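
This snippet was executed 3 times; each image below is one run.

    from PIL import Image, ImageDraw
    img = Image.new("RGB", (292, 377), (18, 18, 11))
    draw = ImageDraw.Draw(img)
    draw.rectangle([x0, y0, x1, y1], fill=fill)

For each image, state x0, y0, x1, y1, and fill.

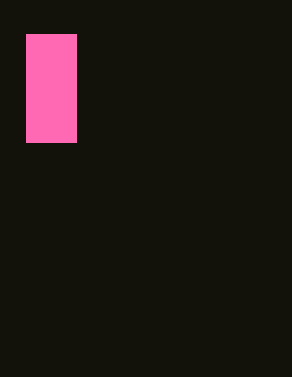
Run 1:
x0 = 26
y0 = 34
x1 = 76
y1 = 142
fill = 'hotpink'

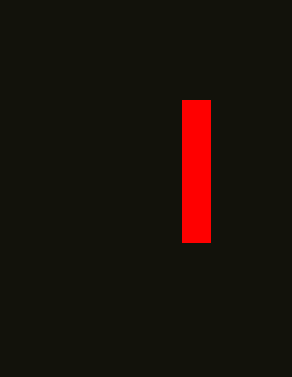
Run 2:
x0 = 182; y0 = 100; x1 = 210; y1 = 242; fill = 'red'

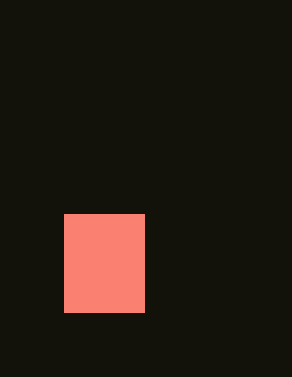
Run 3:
x0 = 64; y0 = 214; x1 = 144; y1 = 312; fill = 'salmon'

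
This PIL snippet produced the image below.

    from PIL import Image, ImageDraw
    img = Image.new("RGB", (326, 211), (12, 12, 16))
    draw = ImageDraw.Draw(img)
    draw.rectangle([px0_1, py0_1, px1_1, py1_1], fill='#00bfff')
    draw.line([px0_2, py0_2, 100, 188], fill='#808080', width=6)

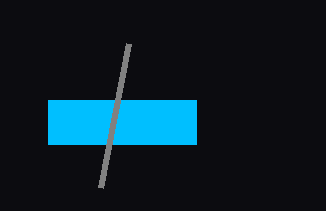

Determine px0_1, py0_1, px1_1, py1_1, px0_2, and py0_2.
px0_1 = 48; py0_1 = 100; px1_1 = 196; py1_1 = 144; px0_2 = 128; py0_2 = 44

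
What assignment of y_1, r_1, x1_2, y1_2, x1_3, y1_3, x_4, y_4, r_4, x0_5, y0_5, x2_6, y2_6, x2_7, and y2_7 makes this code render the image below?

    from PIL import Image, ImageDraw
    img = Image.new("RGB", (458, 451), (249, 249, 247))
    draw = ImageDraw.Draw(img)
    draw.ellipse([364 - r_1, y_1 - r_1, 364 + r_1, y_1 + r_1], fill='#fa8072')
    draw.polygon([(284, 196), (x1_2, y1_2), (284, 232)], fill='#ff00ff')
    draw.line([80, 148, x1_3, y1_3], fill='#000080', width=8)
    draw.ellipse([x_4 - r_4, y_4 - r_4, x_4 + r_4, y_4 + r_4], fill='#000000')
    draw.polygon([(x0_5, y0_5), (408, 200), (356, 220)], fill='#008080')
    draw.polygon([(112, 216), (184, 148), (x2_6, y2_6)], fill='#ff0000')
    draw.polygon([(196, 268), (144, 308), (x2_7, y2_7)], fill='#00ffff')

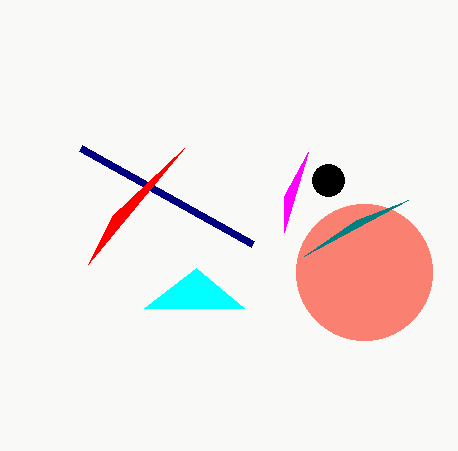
y_1 = 272; r_1 = 68; x1_2 = 308; y1_2 = 152; x1_3 = 252; y1_3 = 244; x_4 = 328; y_4 = 180; r_4 = 16; x0_5 = 304; y0_5 = 256; x2_6 = 88; y2_6 = 264; x2_7 = 244; y2_7 = 308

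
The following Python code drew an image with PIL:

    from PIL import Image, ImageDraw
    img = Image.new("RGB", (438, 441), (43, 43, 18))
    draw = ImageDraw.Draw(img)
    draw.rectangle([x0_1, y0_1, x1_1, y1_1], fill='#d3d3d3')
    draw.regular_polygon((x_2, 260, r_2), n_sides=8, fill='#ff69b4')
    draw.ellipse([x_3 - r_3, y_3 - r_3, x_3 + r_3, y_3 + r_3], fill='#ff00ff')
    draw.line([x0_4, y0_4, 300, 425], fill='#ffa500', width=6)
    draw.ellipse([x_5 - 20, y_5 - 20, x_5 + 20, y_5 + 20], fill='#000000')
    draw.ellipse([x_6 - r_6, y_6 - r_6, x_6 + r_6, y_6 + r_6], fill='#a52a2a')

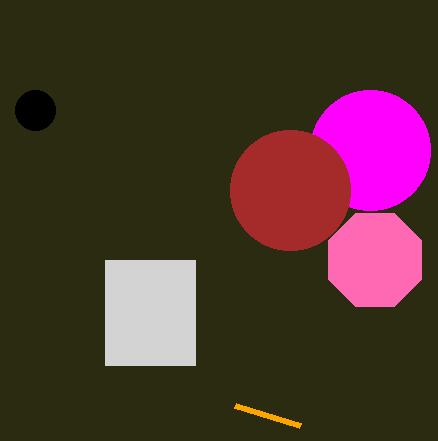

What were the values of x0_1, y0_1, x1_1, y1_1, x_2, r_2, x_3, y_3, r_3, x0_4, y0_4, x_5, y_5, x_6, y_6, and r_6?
x0_1 = 105
y0_1 = 260
x1_1 = 195
y1_1 = 365
x_2 = 375
r_2 = 50
x_3 = 370
y_3 = 150
r_3 = 60
x0_4 = 235
y0_4 = 405
x_5 = 35
y_5 = 110
x_6 = 290
y_6 = 190
r_6 = 60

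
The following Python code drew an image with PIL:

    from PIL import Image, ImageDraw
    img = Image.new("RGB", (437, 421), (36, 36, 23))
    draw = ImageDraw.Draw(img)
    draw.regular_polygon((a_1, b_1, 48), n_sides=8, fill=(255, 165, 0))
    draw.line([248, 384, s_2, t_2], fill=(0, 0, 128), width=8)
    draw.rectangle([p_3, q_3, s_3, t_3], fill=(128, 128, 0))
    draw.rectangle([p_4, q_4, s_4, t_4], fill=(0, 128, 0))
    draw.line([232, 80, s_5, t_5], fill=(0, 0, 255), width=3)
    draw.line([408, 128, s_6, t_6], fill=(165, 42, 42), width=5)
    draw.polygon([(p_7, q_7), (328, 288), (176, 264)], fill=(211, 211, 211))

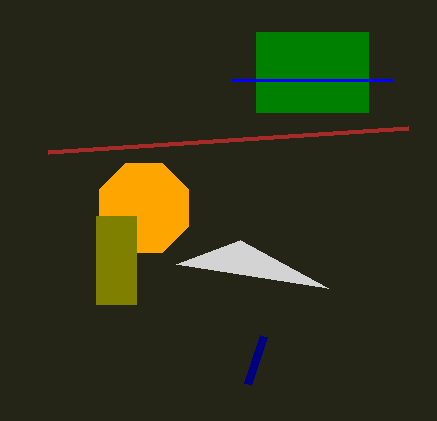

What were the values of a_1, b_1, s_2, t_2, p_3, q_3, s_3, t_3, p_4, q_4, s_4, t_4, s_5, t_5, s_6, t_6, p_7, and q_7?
a_1 = 144
b_1 = 208
s_2 = 264
t_2 = 336
p_3 = 96
q_3 = 216
s_3 = 136
t_3 = 304
p_4 = 256
q_4 = 32
s_4 = 368
t_4 = 112
s_5 = 392
t_5 = 80
s_6 = 48
t_6 = 152
p_7 = 240
q_7 = 240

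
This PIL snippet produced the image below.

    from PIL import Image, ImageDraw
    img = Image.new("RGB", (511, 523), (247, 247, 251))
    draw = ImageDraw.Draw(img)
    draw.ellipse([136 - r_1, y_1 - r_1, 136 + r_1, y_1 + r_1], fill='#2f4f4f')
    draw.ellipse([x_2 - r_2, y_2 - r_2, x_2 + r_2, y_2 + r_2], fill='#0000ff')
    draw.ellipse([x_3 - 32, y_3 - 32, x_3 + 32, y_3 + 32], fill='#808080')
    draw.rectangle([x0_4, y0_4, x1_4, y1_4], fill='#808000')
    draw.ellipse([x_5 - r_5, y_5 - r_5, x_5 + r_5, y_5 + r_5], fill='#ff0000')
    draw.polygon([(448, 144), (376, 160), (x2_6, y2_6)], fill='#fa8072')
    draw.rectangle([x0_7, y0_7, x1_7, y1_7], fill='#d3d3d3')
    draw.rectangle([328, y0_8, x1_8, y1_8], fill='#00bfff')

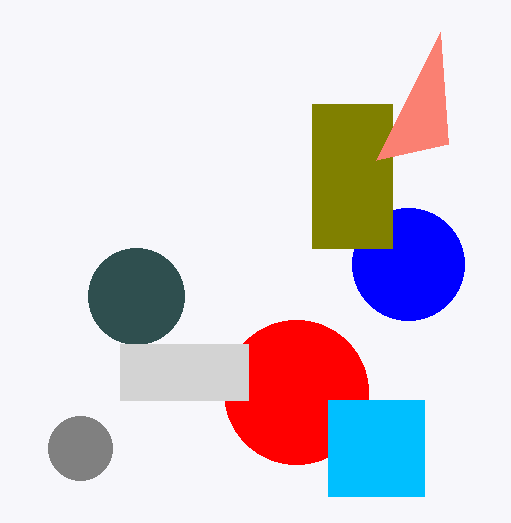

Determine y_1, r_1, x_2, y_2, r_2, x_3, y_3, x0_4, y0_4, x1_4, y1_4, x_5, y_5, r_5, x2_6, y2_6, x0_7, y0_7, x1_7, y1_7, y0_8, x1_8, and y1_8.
y_1 = 296; r_1 = 48; x_2 = 408; y_2 = 264; r_2 = 56; x_3 = 80; y_3 = 448; x0_4 = 312; y0_4 = 104; x1_4 = 392; y1_4 = 248; x_5 = 296; y_5 = 392; r_5 = 72; x2_6 = 440; y2_6 = 32; x0_7 = 120; y0_7 = 344; x1_7 = 248; y1_7 = 400; y0_8 = 400; x1_8 = 424; y1_8 = 496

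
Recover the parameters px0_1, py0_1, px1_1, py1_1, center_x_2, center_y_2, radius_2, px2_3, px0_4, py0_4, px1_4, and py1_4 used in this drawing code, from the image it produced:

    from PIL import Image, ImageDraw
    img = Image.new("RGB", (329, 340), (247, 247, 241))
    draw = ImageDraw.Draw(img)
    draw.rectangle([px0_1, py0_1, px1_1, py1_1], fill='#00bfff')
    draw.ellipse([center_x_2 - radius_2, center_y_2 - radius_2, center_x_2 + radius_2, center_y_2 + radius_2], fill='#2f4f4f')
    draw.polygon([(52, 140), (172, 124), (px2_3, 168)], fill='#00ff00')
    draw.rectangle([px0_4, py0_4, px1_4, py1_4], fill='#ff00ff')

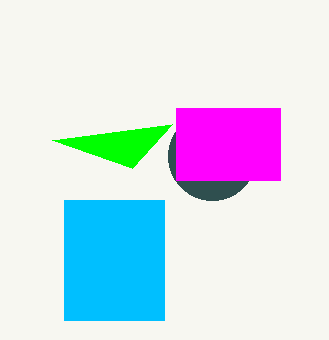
px0_1 = 64; py0_1 = 200; px1_1 = 164; py1_1 = 320; center_x_2 = 212; center_y_2 = 156; radius_2 = 44; px2_3 = 132; px0_4 = 176; py0_4 = 108; px1_4 = 280; py1_4 = 180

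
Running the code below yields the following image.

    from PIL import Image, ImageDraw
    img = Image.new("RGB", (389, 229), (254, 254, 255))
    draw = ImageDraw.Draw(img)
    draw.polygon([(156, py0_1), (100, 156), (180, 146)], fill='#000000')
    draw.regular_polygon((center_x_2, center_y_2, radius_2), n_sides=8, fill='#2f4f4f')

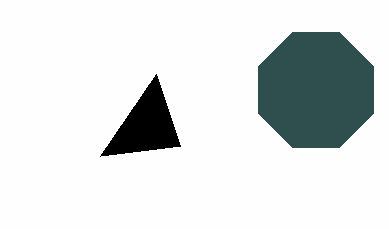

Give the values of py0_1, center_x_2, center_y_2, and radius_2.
py0_1 = 74; center_x_2 = 316; center_y_2 = 90; radius_2 = 62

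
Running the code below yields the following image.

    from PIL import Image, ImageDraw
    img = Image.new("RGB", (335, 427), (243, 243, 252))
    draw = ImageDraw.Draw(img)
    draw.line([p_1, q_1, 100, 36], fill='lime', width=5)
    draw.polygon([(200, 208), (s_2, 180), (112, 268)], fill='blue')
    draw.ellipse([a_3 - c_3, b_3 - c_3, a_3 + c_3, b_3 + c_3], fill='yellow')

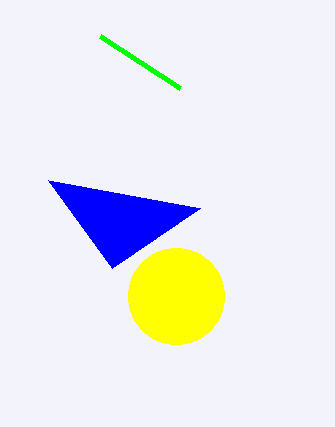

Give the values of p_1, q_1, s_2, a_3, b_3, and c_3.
p_1 = 180, q_1 = 88, s_2 = 48, a_3 = 176, b_3 = 296, c_3 = 48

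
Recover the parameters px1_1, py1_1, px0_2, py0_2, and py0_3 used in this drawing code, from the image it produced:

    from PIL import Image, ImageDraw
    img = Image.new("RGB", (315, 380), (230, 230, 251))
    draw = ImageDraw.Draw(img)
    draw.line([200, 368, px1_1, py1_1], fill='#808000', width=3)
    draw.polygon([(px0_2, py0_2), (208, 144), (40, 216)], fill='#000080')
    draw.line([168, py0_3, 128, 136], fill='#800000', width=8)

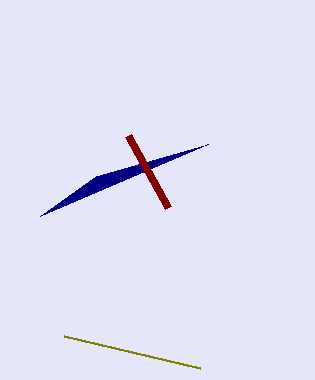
px1_1 = 64; py1_1 = 336; px0_2 = 96; py0_2 = 176; py0_3 = 208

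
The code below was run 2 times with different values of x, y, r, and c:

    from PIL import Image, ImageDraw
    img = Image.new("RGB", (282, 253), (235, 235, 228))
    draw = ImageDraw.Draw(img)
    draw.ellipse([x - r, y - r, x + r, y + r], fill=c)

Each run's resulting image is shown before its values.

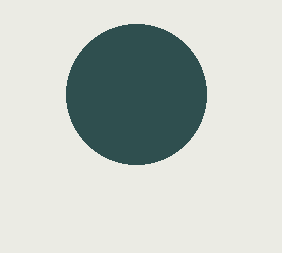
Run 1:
x = 136; y = 94; r = 70; c = 'darkslategray'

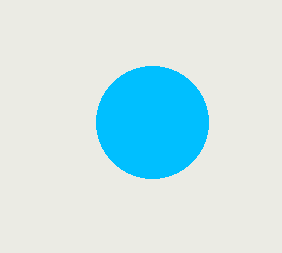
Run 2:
x = 152
y = 122
r = 56
c = 'deepskyblue'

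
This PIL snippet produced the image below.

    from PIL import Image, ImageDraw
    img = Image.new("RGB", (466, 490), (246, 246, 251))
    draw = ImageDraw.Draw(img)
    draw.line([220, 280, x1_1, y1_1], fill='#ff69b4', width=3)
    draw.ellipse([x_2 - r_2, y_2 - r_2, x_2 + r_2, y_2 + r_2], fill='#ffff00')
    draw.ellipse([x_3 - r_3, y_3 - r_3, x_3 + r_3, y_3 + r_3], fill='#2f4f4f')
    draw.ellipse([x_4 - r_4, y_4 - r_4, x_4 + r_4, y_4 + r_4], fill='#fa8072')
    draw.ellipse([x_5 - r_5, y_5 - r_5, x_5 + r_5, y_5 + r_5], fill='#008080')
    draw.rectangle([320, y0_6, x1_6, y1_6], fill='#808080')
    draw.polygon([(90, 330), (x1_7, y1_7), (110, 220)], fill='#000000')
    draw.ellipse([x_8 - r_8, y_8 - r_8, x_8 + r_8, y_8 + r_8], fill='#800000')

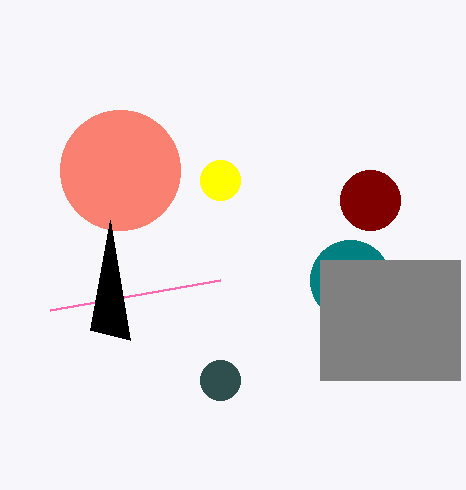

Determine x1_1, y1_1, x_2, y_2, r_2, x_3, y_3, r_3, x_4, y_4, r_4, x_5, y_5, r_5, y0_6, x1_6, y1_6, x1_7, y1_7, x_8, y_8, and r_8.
x1_1 = 50; y1_1 = 310; x_2 = 220; y_2 = 180; r_2 = 20; x_3 = 220; y_3 = 380; r_3 = 20; x_4 = 120; y_4 = 170; r_4 = 60; x_5 = 350; y_5 = 280; r_5 = 40; y0_6 = 260; x1_6 = 460; y1_6 = 380; x1_7 = 130; y1_7 = 340; x_8 = 370; y_8 = 200; r_8 = 30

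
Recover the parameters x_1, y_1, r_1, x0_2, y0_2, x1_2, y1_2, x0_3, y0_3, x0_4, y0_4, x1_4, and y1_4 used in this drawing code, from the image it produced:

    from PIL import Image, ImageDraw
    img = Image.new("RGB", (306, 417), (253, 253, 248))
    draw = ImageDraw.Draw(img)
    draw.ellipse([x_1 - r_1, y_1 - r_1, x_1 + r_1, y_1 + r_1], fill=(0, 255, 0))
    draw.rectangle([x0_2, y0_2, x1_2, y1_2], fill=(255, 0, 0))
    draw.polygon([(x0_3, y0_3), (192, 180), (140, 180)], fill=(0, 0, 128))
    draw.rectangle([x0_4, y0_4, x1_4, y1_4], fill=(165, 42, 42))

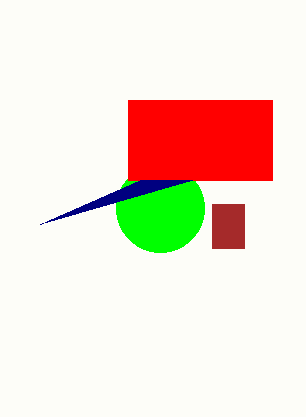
x_1 = 160; y_1 = 208; r_1 = 44; x0_2 = 128; y0_2 = 100; x1_2 = 272; y1_2 = 180; x0_3 = 40; y0_3 = 224; x0_4 = 212; y0_4 = 204; x1_4 = 244; y1_4 = 248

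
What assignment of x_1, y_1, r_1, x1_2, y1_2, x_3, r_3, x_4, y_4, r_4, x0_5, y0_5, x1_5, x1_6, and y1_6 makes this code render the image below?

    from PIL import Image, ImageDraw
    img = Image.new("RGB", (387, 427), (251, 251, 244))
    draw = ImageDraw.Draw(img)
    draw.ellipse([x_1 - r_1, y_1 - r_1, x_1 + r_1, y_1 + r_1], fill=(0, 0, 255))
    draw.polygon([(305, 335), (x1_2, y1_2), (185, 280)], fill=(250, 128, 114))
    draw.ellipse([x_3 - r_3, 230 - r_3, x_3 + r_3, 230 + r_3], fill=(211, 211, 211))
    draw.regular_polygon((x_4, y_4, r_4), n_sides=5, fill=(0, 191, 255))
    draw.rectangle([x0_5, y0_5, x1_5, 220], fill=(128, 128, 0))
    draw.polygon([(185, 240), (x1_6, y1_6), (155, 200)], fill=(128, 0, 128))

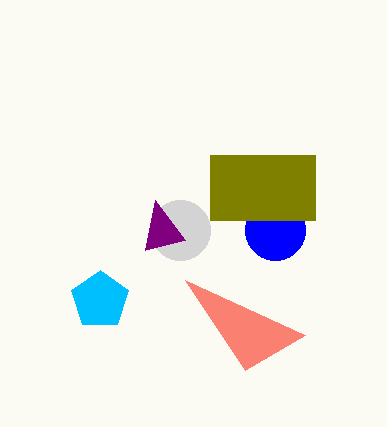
x_1 = 275, y_1 = 230, r_1 = 30, x1_2 = 245, y1_2 = 370, x_3 = 180, r_3 = 30, x_4 = 100, y_4 = 300, r_4 = 30, x0_5 = 210, y0_5 = 155, x1_5 = 315, x1_6 = 145, y1_6 = 250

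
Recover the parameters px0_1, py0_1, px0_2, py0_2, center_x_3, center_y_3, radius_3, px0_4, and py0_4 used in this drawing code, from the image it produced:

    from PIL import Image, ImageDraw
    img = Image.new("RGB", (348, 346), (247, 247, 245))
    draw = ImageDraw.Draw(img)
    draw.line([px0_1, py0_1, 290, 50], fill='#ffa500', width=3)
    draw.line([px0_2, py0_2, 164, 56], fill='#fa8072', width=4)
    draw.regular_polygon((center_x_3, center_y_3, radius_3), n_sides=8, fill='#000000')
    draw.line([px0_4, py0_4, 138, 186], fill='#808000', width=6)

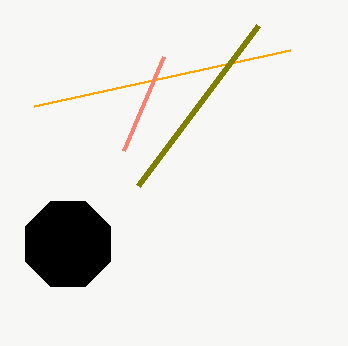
px0_1 = 34, py0_1 = 106, px0_2 = 124, py0_2 = 150, center_x_3 = 68, center_y_3 = 244, radius_3 = 46, px0_4 = 258, py0_4 = 26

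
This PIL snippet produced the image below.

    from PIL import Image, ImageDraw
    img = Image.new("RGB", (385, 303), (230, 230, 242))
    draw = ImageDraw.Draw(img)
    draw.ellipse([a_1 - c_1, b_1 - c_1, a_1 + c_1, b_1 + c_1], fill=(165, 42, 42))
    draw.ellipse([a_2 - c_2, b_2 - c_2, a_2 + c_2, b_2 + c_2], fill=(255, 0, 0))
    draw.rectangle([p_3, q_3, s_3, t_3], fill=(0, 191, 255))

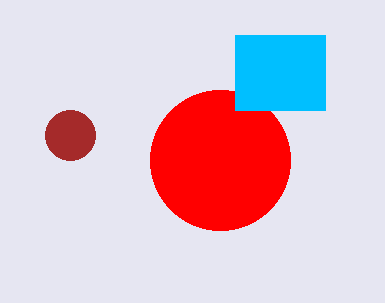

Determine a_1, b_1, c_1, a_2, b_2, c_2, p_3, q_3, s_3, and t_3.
a_1 = 70; b_1 = 135; c_1 = 25; a_2 = 220; b_2 = 160; c_2 = 70; p_3 = 235; q_3 = 35; s_3 = 325; t_3 = 110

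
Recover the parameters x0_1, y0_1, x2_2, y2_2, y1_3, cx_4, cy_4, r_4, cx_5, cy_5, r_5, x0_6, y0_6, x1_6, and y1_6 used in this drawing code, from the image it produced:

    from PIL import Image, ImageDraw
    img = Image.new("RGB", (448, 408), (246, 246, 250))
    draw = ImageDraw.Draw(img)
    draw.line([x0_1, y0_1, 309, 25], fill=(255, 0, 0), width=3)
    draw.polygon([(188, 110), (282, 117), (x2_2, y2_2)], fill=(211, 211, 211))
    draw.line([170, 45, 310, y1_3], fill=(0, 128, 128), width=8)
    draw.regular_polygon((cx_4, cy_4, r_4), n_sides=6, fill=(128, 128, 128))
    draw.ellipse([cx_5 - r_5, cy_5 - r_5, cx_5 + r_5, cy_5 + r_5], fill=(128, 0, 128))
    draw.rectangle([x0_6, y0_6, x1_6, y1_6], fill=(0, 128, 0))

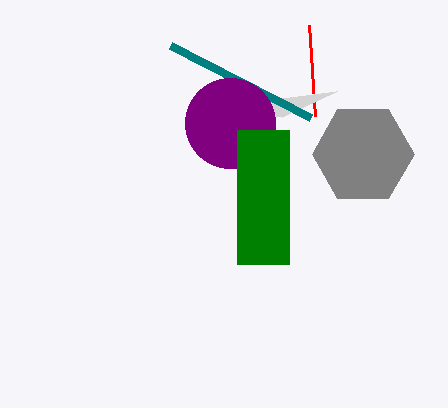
x0_1 = 315, y0_1 = 116, x2_2 = 337, y2_2 = 91, y1_3 = 117, cx_4 = 363, cy_4 = 154, r_4 = 51, cx_5 = 230, cy_5 = 123, r_5 = 45, x0_6 = 237, y0_6 = 130, x1_6 = 289, y1_6 = 264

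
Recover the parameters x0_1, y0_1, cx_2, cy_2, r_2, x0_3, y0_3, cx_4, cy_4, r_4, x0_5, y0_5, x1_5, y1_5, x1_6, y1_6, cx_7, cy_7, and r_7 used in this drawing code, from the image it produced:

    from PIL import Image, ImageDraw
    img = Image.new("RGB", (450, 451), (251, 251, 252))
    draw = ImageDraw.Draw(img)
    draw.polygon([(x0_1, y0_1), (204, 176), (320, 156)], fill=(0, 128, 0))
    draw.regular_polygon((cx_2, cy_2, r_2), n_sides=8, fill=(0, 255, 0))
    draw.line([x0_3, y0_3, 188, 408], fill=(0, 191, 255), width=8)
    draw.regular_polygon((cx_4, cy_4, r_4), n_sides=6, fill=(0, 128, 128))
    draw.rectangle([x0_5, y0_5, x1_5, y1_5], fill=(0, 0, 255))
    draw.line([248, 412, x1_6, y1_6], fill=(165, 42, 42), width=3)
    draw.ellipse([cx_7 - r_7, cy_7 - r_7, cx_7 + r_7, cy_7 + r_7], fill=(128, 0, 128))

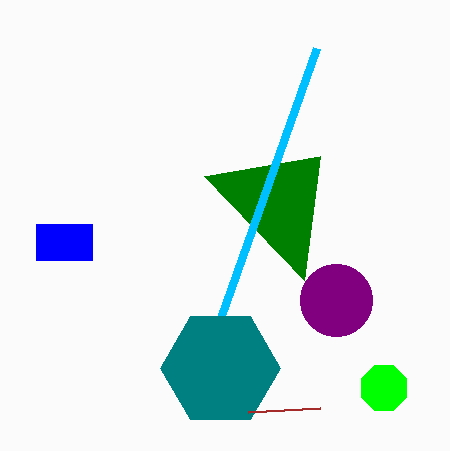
x0_1 = 304, y0_1 = 280, cx_2 = 384, cy_2 = 388, r_2 = 24, x0_3 = 316, y0_3 = 48, cx_4 = 220, cy_4 = 368, r_4 = 60, x0_5 = 36, y0_5 = 224, x1_5 = 92, y1_5 = 260, x1_6 = 320, y1_6 = 408, cx_7 = 336, cy_7 = 300, r_7 = 36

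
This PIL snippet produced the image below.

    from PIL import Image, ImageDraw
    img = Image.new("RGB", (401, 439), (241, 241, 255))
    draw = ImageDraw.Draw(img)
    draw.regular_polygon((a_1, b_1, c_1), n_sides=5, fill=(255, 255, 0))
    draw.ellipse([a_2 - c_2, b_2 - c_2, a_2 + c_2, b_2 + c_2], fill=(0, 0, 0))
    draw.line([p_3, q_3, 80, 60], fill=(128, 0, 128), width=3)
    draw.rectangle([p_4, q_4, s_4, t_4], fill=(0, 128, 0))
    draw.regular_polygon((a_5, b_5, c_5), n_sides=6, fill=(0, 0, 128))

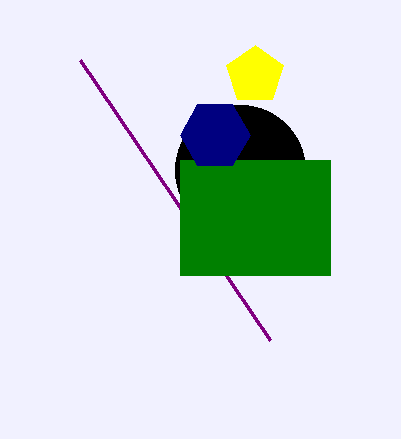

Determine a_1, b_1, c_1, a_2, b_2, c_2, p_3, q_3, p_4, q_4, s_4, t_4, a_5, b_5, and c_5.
a_1 = 255; b_1 = 75; c_1 = 30; a_2 = 240; b_2 = 170; c_2 = 65; p_3 = 270; q_3 = 340; p_4 = 180; q_4 = 160; s_4 = 330; t_4 = 275; a_5 = 215; b_5 = 135; c_5 = 35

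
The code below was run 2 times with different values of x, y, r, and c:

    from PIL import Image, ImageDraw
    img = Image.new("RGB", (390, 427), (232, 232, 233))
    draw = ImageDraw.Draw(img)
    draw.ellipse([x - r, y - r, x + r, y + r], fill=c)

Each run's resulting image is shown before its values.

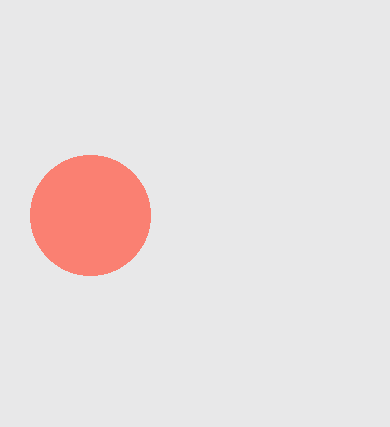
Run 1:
x = 90, y = 215, r = 60, c = 'salmon'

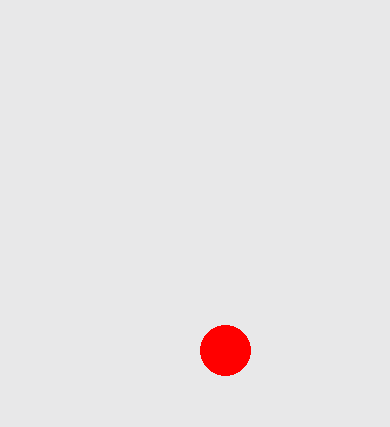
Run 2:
x = 225; y = 350; r = 25; c = 'red'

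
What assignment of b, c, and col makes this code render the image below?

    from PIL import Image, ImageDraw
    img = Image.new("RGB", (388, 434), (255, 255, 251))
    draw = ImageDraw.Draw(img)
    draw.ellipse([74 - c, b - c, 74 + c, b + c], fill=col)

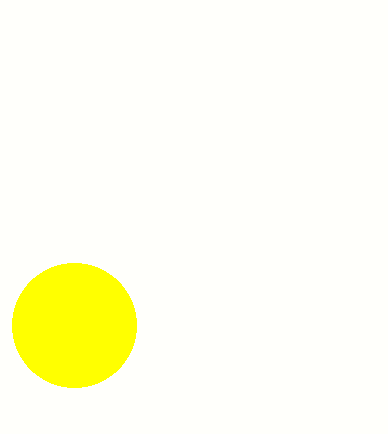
b = 325
c = 62
col = 'yellow'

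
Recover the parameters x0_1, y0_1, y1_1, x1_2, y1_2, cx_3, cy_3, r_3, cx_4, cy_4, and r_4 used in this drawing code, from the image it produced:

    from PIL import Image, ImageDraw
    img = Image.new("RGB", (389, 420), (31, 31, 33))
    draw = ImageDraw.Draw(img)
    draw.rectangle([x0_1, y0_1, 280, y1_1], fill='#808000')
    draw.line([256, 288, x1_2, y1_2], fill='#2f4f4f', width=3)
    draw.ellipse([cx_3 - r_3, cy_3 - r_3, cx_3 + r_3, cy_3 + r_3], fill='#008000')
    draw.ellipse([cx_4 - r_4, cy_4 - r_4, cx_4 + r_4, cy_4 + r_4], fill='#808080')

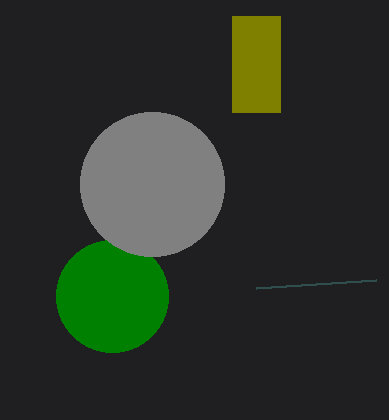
x0_1 = 232, y0_1 = 16, y1_1 = 112, x1_2 = 376, y1_2 = 280, cx_3 = 112, cy_3 = 296, r_3 = 56, cx_4 = 152, cy_4 = 184, r_4 = 72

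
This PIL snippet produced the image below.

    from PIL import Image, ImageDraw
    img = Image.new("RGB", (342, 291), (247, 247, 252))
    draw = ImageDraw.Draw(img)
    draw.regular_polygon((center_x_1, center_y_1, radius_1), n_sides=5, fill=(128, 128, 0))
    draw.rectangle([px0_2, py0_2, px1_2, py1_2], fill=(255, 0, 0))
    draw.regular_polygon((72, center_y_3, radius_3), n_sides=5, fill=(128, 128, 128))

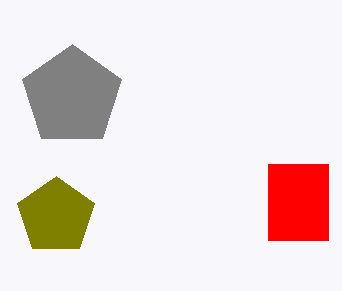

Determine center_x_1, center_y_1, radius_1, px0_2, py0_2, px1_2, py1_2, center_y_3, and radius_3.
center_x_1 = 56, center_y_1 = 216, radius_1 = 40, px0_2 = 268, py0_2 = 164, px1_2 = 328, py1_2 = 240, center_y_3 = 96, radius_3 = 52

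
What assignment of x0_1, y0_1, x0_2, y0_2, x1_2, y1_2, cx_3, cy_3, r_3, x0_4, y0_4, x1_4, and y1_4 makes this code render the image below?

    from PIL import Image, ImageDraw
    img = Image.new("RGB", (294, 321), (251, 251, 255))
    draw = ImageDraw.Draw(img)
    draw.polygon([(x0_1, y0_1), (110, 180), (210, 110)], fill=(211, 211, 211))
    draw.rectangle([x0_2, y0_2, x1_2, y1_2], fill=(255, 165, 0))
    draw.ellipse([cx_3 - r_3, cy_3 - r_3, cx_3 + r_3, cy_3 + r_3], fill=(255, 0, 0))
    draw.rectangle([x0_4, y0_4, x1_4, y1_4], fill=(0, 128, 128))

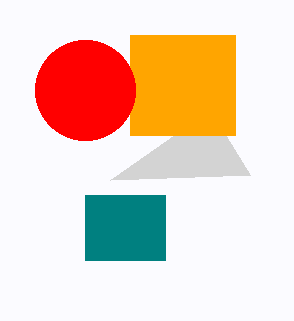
x0_1 = 250, y0_1 = 175, x0_2 = 130, y0_2 = 35, x1_2 = 235, y1_2 = 135, cx_3 = 85, cy_3 = 90, r_3 = 50, x0_4 = 85, y0_4 = 195, x1_4 = 165, y1_4 = 260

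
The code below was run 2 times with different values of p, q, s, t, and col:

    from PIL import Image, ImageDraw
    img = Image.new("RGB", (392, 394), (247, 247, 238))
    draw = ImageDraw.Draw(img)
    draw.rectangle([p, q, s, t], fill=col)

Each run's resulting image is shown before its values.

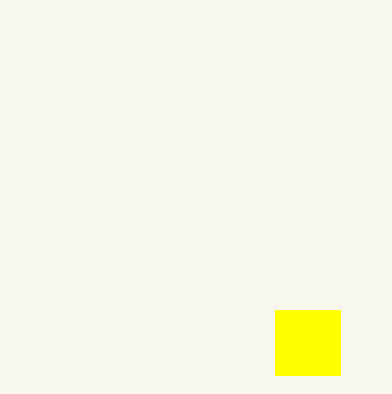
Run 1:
p = 275, q = 310, s = 340, t = 375, col = 'yellow'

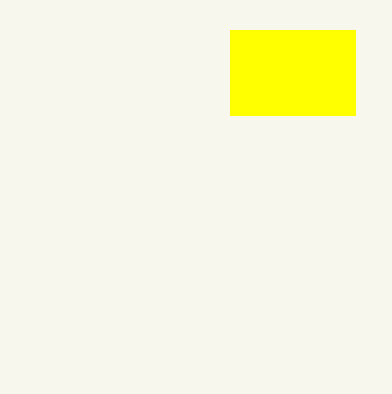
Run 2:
p = 230, q = 30, s = 355, t = 115, col = 'yellow'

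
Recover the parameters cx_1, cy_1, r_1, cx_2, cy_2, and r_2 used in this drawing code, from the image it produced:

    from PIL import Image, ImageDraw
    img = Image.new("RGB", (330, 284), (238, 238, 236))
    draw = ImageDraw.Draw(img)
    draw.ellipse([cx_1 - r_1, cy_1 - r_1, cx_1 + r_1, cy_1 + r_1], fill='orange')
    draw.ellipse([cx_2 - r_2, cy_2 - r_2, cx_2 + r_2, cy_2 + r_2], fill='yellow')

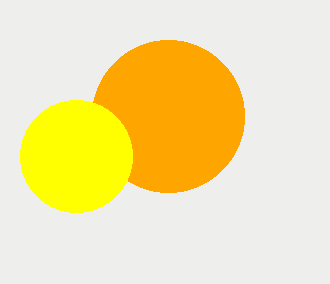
cx_1 = 168, cy_1 = 116, r_1 = 76, cx_2 = 76, cy_2 = 156, r_2 = 56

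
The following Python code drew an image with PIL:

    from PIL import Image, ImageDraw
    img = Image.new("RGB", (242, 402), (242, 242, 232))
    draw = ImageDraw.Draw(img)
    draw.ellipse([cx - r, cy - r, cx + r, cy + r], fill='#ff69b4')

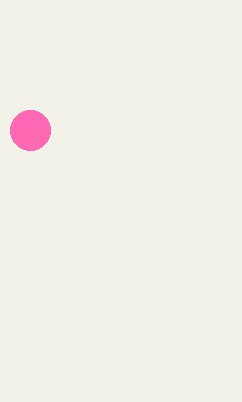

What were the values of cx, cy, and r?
cx = 30
cy = 130
r = 20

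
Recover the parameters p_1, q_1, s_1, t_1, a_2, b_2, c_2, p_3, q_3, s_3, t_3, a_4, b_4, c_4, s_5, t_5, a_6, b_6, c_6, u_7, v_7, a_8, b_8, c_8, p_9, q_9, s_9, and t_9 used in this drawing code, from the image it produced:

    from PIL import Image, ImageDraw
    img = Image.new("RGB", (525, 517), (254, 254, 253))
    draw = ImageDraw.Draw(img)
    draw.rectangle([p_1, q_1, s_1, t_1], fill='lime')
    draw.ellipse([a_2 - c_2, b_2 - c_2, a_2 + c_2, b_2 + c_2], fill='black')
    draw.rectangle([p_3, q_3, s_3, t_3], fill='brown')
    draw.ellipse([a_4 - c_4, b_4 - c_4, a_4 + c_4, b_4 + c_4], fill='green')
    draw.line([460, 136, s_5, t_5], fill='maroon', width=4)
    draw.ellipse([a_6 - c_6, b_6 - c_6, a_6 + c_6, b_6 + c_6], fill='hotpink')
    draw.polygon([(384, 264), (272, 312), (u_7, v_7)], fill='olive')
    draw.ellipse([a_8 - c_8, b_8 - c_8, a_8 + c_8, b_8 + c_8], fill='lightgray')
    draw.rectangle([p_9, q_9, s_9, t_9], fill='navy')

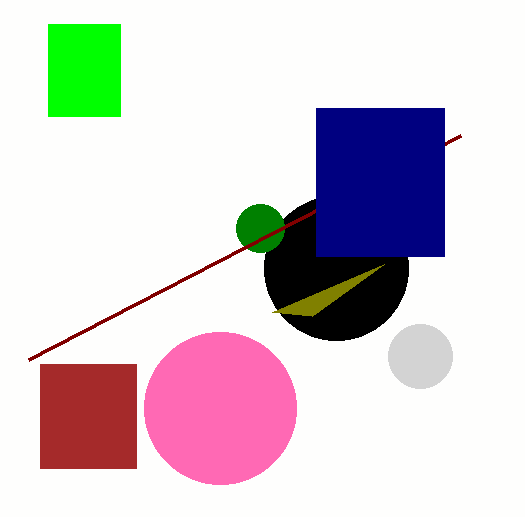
p_1 = 48; q_1 = 24; s_1 = 120; t_1 = 116; a_2 = 336; b_2 = 268; c_2 = 72; p_3 = 40; q_3 = 364; s_3 = 136; t_3 = 468; a_4 = 260; b_4 = 228; c_4 = 24; s_5 = 28; t_5 = 360; a_6 = 220; b_6 = 408; c_6 = 76; u_7 = 312; v_7 = 316; a_8 = 420; b_8 = 356; c_8 = 32; p_9 = 316; q_9 = 108; s_9 = 444; t_9 = 256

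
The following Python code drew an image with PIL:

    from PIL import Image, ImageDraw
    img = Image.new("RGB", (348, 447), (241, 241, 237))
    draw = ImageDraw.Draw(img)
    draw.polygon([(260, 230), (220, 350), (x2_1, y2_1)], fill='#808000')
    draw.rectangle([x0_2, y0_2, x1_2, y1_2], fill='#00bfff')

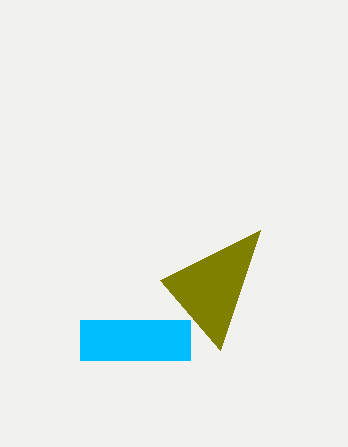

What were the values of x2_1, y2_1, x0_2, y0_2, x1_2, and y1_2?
x2_1 = 160, y2_1 = 280, x0_2 = 80, y0_2 = 320, x1_2 = 190, y1_2 = 360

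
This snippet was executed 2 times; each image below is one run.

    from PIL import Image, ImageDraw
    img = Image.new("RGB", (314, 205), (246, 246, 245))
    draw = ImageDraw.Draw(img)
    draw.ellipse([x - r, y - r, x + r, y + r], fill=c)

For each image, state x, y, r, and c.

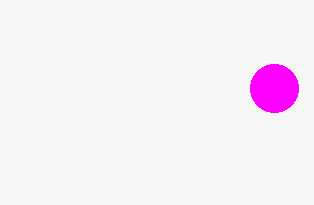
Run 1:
x = 274; y = 88; r = 24; c = 'magenta'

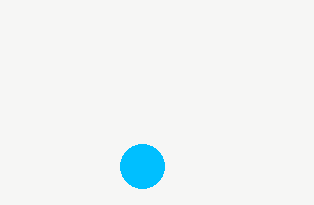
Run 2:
x = 142, y = 166, r = 22, c = 'deepskyblue'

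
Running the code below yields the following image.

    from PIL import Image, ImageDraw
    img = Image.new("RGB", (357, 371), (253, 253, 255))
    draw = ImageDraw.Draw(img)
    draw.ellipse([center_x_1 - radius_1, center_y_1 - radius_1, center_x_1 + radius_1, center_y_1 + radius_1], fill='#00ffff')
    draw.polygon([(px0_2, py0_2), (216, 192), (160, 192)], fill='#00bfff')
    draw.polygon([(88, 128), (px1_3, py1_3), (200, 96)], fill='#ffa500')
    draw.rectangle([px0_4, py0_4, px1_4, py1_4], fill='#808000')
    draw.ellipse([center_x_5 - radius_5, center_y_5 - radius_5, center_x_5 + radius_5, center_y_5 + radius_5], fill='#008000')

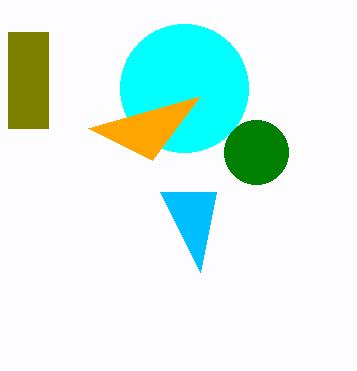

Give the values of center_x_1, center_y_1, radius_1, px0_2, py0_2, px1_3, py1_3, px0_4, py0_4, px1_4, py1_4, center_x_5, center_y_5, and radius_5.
center_x_1 = 184, center_y_1 = 88, radius_1 = 64, px0_2 = 200, py0_2 = 272, px1_3 = 152, py1_3 = 160, px0_4 = 8, py0_4 = 32, px1_4 = 48, py1_4 = 128, center_x_5 = 256, center_y_5 = 152, radius_5 = 32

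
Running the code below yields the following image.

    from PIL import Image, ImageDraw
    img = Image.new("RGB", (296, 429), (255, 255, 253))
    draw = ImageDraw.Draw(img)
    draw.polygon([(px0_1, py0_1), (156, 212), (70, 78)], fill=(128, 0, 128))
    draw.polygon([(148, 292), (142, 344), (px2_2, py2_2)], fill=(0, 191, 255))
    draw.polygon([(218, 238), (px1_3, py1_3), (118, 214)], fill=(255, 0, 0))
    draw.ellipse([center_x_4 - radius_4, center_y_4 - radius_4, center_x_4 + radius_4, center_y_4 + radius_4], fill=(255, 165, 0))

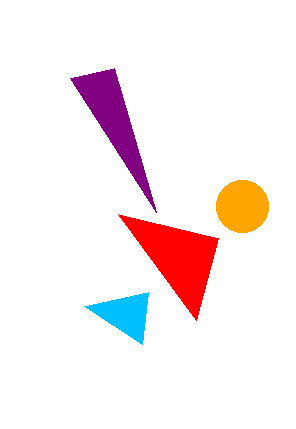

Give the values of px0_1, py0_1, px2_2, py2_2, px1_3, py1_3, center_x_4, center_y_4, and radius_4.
px0_1 = 114; py0_1 = 68; px2_2 = 84; py2_2 = 306; px1_3 = 196; py1_3 = 320; center_x_4 = 242; center_y_4 = 206; radius_4 = 26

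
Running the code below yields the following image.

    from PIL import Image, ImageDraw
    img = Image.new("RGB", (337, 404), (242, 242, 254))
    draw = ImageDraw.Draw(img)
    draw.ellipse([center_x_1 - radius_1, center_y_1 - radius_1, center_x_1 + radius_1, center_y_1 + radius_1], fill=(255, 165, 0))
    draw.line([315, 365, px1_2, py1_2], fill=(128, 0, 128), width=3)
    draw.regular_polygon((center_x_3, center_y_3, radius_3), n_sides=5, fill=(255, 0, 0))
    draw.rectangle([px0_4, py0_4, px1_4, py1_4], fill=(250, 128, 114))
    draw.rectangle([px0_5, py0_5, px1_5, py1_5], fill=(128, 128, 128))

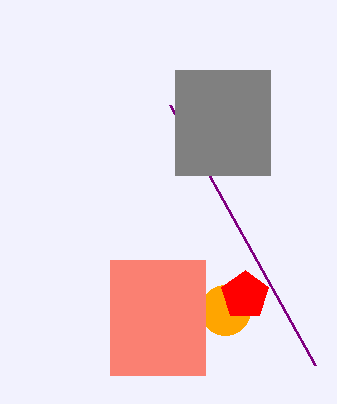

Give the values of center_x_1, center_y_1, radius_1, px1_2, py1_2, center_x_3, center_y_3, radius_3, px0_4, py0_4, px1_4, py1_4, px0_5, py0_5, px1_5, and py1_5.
center_x_1 = 225, center_y_1 = 310, radius_1 = 25, px1_2 = 170, py1_2 = 105, center_x_3 = 245, center_y_3 = 295, radius_3 = 25, px0_4 = 110, py0_4 = 260, px1_4 = 205, py1_4 = 375, px0_5 = 175, py0_5 = 70, px1_5 = 270, py1_5 = 175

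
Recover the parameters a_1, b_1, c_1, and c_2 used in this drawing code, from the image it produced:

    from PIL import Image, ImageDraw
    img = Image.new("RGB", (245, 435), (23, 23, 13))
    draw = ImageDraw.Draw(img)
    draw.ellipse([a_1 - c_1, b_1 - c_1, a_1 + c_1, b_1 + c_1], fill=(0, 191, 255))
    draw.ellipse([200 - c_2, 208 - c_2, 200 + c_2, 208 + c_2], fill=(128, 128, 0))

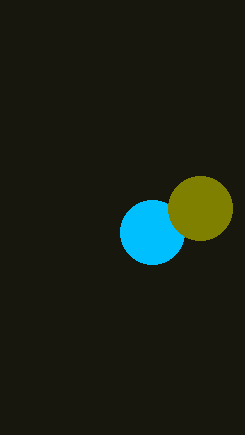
a_1 = 152, b_1 = 232, c_1 = 32, c_2 = 32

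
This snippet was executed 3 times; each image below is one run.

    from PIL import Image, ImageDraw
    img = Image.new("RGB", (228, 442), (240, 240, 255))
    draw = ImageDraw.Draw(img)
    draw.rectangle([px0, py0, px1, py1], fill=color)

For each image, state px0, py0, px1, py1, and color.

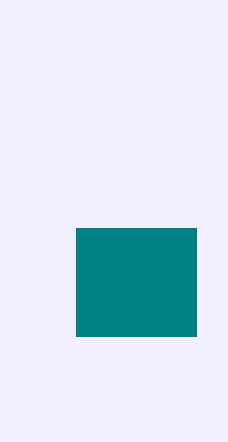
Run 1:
px0 = 76
py0 = 228
px1 = 196
py1 = 336
color = 'teal'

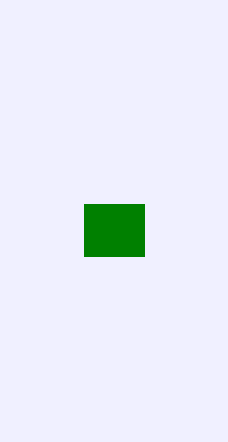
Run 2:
px0 = 84, py0 = 204, px1 = 144, py1 = 256, color = 'green'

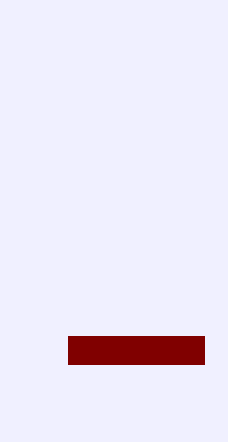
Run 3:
px0 = 68, py0 = 336, px1 = 204, py1 = 364, color = 'maroon'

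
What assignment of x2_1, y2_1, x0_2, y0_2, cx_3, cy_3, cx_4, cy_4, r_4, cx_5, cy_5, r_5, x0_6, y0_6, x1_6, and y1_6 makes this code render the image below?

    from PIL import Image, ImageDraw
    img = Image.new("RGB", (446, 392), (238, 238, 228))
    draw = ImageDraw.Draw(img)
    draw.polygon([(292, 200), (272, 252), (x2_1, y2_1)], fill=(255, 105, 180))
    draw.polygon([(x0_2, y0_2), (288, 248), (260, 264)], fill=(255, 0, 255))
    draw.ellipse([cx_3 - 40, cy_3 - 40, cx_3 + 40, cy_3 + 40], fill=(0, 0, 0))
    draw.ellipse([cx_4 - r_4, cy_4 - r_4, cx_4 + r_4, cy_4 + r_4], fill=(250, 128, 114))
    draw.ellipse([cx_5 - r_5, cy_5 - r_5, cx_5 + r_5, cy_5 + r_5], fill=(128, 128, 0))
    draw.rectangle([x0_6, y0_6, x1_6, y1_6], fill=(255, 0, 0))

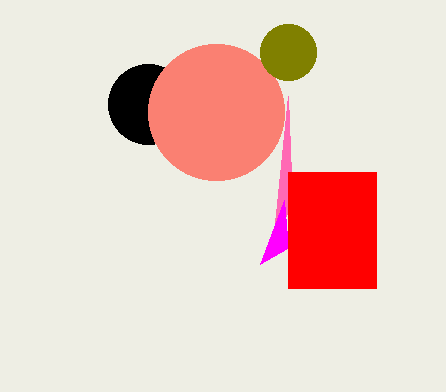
x2_1 = 288, y2_1 = 96, x0_2 = 284, y0_2 = 200, cx_3 = 148, cy_3 = 104, cx_4 = 216, cy_4 = 112, r_4 = 68, cx_5 = 288, cy_5 = 52, r_5 = 28, x0_6 = 288, y0_6 = 172, x1_6 = 376, y1_6 = 288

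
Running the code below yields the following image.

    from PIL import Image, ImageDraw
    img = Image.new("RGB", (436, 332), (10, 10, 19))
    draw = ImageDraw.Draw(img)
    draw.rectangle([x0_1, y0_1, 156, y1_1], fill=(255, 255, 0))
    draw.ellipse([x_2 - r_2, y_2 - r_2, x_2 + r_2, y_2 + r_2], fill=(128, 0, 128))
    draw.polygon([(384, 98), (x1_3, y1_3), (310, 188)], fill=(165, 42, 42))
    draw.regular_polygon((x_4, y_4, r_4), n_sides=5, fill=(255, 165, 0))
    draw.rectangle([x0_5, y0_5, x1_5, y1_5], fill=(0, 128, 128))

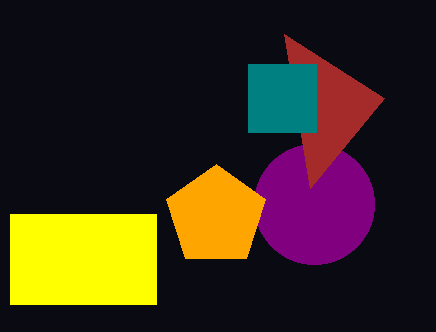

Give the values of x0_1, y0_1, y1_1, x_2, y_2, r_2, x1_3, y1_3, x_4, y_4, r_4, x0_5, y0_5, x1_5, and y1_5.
x0_1 = 10, y0_1 = 214, y1_1 = 304, x_2 = 314, y_2 = 204, r_2 = 60, x1_3 = 284, y1_3 = 34, x_4 = 216, y_4 = 216, r_4 = 52, x0_5 = 248, y0_5 = 64, x1_5 = 316, y1_5 = 132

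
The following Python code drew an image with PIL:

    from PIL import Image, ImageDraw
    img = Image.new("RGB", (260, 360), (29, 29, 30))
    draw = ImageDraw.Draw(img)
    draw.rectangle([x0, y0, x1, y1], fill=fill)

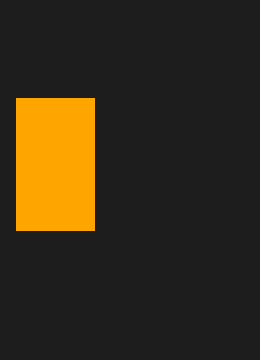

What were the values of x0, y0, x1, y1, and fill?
x0 = 16, y0 = 98, x1 = 94, y1 = 230, fill = 'orange'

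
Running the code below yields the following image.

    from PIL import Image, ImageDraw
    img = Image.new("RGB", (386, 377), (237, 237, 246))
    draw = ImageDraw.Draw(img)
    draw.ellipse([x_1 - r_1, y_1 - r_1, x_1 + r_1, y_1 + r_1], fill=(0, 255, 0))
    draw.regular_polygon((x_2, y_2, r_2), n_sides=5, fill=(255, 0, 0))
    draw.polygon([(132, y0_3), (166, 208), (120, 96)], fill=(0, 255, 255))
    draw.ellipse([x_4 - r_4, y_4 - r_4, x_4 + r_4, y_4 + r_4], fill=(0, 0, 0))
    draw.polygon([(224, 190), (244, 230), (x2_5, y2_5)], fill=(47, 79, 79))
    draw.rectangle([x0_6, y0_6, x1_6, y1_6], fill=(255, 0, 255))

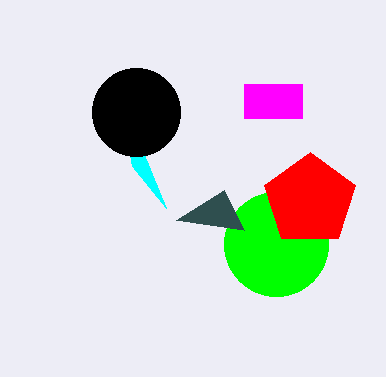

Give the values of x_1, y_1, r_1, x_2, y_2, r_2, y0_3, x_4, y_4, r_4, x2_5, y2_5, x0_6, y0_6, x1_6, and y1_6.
x_1 = 276
y_1 = 244
r_1 = 52
x_2 = 310
y_2 = 200
r_2 = 48
y0_3 = 166
x_4 = 136
y_4 = 112
r_4 = 44
x2_5 = 176
y2_5 = 220
x0_6 = 244
y0_6 = 84
x1_6 = 302
y1_6 = 118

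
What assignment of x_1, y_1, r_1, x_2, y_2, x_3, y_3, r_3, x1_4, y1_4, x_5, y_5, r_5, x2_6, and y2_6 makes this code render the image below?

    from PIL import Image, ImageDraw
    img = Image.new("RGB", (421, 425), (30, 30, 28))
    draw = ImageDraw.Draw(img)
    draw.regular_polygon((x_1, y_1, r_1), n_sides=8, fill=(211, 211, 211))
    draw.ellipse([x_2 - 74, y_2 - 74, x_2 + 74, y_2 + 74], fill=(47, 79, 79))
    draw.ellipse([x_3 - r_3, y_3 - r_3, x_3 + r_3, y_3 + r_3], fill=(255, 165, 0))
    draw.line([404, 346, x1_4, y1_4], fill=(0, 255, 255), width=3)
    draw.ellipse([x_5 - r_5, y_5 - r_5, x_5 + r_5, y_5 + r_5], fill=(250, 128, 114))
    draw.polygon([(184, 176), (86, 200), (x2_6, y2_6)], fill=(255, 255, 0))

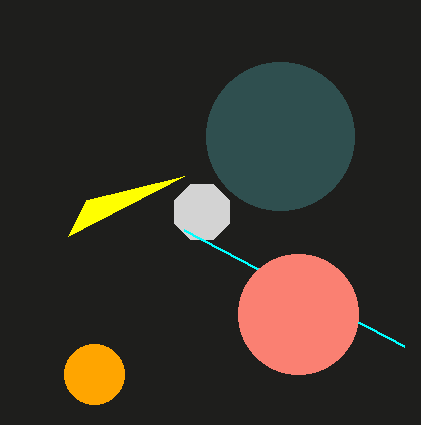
x_1 = 202, y_1 = 212, r_1 = 30, x_2 = 280, y_2 = 136, x_3 = 94, y_3 = 374, r_3 = 30, x1_4 = 184, y1_4 = 230, x_5 = 298, y_5 = 314, r_5 = 60, x2_6 = 68, y2_6 = 236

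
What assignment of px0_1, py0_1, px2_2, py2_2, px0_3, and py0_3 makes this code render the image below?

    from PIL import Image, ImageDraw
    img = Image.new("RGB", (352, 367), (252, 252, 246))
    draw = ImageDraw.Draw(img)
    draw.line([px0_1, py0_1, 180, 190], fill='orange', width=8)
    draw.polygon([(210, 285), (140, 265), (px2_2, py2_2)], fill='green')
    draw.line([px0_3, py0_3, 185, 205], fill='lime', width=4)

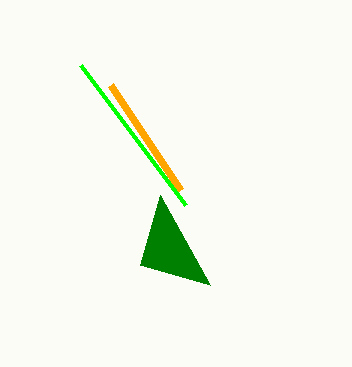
px0_1 = 110, py0_1 = 85, px2_2 = 160, py2_2 = 195, px0_3 = 80, py0_3 = 65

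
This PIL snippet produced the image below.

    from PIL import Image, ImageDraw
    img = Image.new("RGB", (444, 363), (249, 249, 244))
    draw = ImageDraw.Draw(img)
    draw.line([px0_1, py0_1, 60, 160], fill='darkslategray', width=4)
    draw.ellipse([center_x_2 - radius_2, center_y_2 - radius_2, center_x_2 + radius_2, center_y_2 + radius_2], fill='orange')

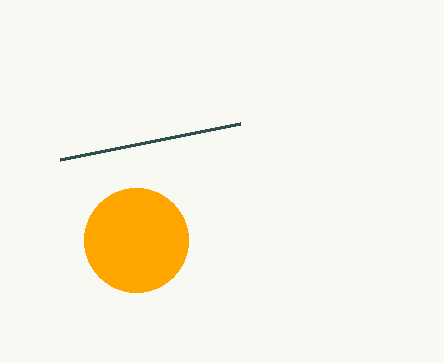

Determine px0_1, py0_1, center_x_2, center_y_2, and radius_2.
px0_1 = 240
py0_1 = 124
center_x_2 = 136
center_y_2 = 240
radius_2 = 52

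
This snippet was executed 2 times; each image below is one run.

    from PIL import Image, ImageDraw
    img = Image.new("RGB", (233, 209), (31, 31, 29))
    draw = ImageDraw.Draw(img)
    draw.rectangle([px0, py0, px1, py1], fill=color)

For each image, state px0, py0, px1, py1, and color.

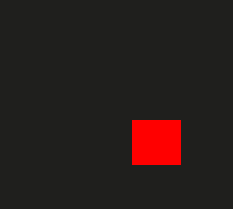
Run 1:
px0 = 132
py0 = 120
px1 = 180
py1 = 164
color = 'red'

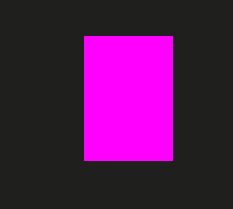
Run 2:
px0 = 84, py0 = 36, px1 = 172, py1 = 160, color = 'magenta'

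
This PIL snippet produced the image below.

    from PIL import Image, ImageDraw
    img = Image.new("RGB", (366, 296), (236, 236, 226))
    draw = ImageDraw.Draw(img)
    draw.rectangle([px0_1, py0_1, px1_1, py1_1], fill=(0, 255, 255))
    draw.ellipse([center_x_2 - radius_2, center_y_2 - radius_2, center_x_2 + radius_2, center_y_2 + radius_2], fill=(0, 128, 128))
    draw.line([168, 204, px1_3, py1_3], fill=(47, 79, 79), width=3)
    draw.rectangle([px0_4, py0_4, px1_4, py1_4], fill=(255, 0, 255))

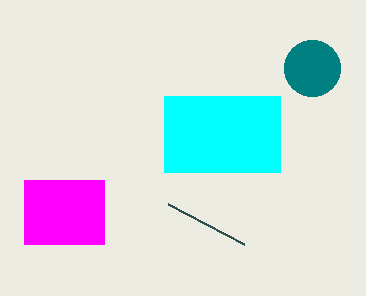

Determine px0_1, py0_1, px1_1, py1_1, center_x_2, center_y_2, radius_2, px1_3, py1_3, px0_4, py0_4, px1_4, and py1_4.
px0_1 = 164, py0_1 = 96, px1_1 = 280, py1_1 = 172, center_x_2 = 312, center_y_2 = 68, radius_2 = 28, px1_3 = 244, py1_3 = 244, px0_4 = 24, py0_4 = 180, px1_4 = 104, py1_4 = 244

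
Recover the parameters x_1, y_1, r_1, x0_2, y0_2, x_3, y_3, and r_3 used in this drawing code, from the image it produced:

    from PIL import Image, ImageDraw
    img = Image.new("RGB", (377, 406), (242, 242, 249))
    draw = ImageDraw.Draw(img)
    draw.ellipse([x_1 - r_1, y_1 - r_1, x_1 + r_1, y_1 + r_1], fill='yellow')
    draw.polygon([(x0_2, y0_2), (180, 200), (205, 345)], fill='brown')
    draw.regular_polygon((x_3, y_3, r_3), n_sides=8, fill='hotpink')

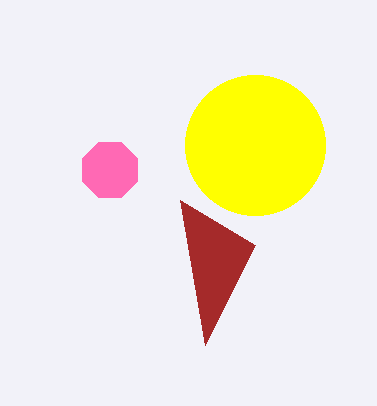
x_1 = 255; y_1 = 145; r_1 = 70; x0_2 = 255; y0_2 = 245; x_3 = 110; y_3 = 170; r_3 = 30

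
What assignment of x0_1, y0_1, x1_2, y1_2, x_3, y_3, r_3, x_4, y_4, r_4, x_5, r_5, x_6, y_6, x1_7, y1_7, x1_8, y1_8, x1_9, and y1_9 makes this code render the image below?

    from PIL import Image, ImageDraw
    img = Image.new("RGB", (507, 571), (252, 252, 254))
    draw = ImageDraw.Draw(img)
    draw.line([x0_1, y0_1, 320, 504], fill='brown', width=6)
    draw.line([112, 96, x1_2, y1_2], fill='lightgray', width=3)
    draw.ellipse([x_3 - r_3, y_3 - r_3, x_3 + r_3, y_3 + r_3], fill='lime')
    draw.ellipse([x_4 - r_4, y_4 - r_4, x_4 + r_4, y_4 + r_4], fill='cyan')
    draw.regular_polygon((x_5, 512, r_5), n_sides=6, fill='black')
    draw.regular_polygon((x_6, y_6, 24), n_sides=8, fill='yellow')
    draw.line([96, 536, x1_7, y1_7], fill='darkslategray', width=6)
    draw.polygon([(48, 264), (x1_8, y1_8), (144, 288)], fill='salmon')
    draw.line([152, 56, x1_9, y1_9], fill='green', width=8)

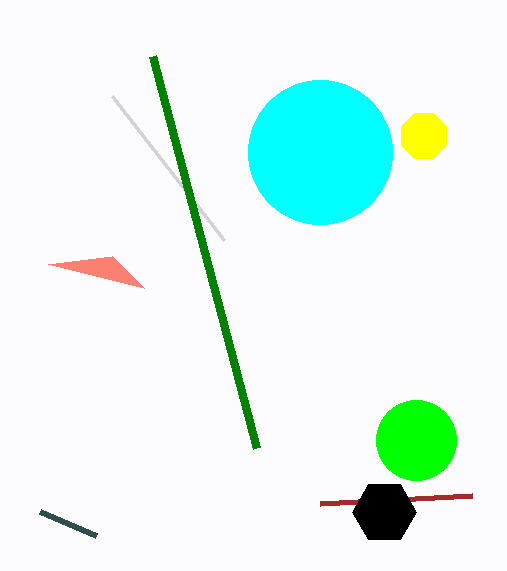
x0_1 = 472, y0_1 = 496, x1_2 = 224, y1_2 = 240, x_3 = 416, y_3 = 440, r_3 = 40, x_4 = 320, y_4 = 152, r_4 = 72, x_5 = 384, r_5 = 32, x_6 = 424, y_6 = 136, x1_7 = 40, y1_7 = 512, x1_8 = 112, y1_8 = 256, x1_9 = 256, y1_9 = 448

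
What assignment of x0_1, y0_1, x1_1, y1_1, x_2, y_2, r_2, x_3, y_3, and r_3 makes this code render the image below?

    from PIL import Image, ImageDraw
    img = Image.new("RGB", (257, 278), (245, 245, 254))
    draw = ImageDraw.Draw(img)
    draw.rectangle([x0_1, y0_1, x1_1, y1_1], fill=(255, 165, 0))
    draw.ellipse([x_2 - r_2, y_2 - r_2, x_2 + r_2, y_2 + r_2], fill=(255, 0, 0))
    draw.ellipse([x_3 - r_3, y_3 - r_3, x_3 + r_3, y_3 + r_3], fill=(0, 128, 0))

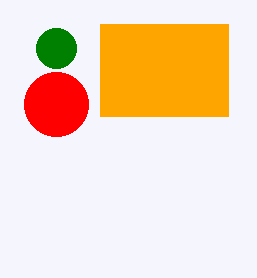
x0_1 = 100, y0_1 = 24, x1_1 = 228, y1_1 = 116, x_2 = 56, y_2 = 104, r_2 = 32, x_3 = 56, y_3 = 48, r_3 = 20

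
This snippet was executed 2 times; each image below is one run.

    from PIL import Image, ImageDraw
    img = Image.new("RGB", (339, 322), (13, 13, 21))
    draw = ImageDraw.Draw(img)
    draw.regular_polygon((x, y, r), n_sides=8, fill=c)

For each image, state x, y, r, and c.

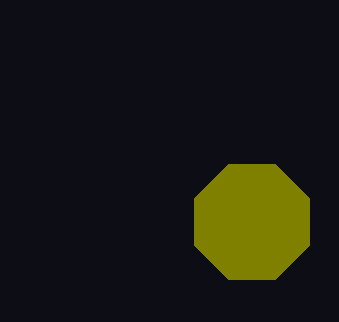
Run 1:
x = 252, y = 222, r = 62, c = 'olive'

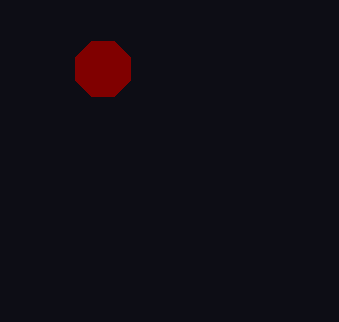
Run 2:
x = 103; y = 69; r = 30; c = 'maroon'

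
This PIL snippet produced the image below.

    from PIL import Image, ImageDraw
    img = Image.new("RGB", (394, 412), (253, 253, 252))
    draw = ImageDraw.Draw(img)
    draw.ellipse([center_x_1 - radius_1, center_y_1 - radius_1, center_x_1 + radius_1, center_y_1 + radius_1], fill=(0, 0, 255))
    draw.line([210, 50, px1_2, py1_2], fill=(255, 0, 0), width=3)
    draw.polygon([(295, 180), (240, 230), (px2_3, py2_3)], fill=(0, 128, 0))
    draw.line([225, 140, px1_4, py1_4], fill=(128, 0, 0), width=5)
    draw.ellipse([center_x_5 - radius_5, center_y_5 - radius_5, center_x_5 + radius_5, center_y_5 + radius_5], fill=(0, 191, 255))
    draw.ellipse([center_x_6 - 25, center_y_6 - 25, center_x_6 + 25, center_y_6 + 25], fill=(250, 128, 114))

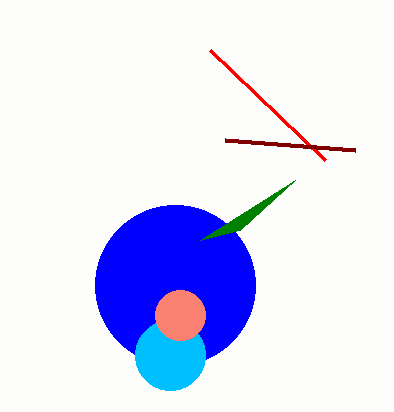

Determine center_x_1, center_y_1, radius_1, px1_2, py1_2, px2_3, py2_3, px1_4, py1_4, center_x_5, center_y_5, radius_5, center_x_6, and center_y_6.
center_x_1 = 175
center_y_1 = 285
radius_1 = 80
px1_2 = 325
py1_2 = 160
px2_3 = 200
py2_3 = 240
px1_4 = 355
py1_4 = 150
center_x_5 = 170
center_y_5 = 355
radius_5 = 35
center_x_6 = 180
center_y_6 = 315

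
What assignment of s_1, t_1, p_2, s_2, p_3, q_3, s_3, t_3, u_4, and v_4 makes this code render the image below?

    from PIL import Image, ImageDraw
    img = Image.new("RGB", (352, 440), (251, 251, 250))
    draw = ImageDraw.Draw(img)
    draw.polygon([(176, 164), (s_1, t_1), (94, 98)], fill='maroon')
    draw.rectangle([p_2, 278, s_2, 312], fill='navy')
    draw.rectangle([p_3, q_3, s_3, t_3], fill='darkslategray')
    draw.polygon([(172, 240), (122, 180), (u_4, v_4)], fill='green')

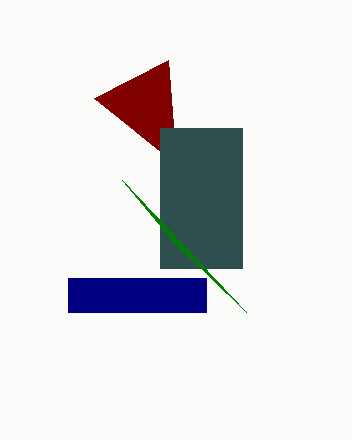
s_1 = 168; t_1 = 60; p_2 = 68; s_2 = 206; p_3 = 160; q_3 = 128; s_3 = 242; t_3 = 268; u_4 = 246; v_4 = 312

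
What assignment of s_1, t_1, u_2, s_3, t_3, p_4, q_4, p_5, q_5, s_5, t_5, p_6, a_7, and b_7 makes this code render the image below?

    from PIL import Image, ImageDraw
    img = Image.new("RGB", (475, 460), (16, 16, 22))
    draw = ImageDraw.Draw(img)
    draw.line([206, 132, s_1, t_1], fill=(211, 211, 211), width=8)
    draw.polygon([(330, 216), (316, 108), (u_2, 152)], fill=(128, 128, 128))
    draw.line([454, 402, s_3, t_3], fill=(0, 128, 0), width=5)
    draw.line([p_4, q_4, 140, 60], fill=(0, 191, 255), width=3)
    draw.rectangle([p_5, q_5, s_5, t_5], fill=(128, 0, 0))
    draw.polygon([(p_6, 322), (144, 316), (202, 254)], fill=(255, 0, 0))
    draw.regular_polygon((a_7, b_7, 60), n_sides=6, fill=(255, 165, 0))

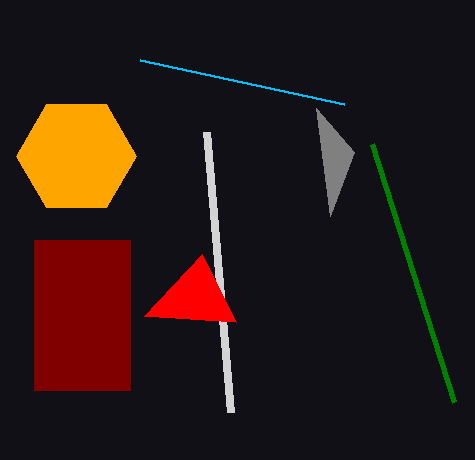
s_1 = 230
t_1 = 412
u_2 = 354
s_3 = 372
t_3 = 144
p_4 = 344
q_4 = 104
p_5 = 34
q_5 = 240
s_5 = 130
t_5 = 390
p_6 = 236
a_7 = 76
b_7 = 156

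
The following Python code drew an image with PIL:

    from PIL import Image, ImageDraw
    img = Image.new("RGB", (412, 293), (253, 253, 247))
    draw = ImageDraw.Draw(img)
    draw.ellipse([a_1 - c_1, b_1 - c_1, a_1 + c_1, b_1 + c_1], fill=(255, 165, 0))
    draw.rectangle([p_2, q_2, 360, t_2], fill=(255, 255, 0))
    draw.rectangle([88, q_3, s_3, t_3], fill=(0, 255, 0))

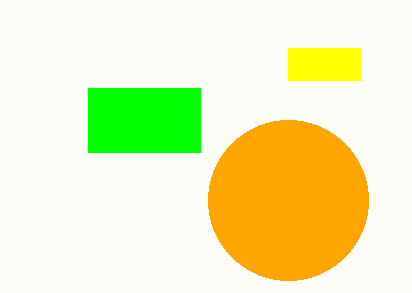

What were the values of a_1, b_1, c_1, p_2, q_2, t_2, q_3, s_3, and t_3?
a_1 = 288
b_1 = 200
c_1 = 80
p_2 = 288
q_2 = 48
t_2 = 80
q_3 = 88
s_3 = 200
t_3 = 152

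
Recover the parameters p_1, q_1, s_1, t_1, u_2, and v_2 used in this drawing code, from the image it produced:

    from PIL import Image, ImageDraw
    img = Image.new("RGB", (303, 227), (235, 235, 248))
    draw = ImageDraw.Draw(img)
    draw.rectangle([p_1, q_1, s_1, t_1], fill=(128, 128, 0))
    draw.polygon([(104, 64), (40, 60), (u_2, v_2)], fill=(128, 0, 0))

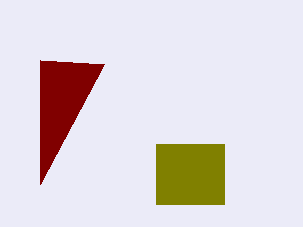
p_1 = 156, q_1 = 144, s_1 = 224, t_1 = 204, u_2 = 40, v_2 = 184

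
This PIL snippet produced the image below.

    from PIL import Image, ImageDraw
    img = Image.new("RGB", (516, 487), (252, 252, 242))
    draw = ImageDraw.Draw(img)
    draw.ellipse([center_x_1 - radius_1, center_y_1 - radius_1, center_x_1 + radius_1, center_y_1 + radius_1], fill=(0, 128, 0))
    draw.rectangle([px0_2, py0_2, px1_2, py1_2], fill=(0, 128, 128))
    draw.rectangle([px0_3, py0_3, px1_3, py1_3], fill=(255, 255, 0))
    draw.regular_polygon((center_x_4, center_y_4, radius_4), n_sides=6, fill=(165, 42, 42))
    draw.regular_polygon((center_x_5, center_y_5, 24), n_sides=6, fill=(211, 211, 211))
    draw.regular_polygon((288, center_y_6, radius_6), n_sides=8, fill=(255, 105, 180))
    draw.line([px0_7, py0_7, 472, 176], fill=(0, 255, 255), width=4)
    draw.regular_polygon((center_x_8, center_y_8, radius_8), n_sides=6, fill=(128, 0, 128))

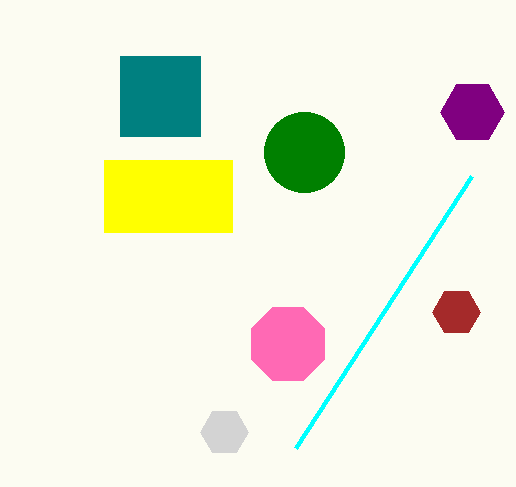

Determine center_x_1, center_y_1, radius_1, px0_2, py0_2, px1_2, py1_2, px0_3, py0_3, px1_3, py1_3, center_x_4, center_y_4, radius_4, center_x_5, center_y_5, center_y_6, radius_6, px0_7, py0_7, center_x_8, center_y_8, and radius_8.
center_x_1 = 304, center_y_1 = 152, radius_1 = 40, px0_2 = 120, py0_2 = 56, px1_2 = 200, py1_2 = 136, px0_3 = 104, py0_3 = 160, px1_3 = 232, py1_3 = 232, center_x_4 = 456, center_y_4 = 312, radius_4 = 24, center_x_5 = 224, center_y_5 = 432, center_y_6 = 344, radius_6 = 40, px0_7 = 296, py0_7 = 448, center_x_8 = 472, center_y_8 = 112, radius_8 = 32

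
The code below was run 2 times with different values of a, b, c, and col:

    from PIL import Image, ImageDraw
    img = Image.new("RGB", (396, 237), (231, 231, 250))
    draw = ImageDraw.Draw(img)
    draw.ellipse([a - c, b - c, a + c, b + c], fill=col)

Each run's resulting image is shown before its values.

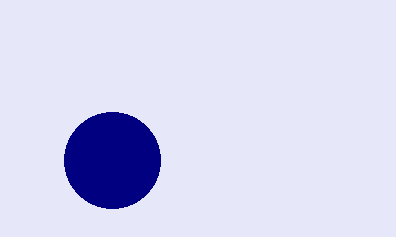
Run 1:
a = 112; b = 160; c = 48; col = 'navy'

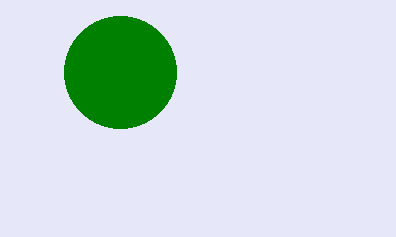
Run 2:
a = 120; b = 72; c = 56; col = 'green'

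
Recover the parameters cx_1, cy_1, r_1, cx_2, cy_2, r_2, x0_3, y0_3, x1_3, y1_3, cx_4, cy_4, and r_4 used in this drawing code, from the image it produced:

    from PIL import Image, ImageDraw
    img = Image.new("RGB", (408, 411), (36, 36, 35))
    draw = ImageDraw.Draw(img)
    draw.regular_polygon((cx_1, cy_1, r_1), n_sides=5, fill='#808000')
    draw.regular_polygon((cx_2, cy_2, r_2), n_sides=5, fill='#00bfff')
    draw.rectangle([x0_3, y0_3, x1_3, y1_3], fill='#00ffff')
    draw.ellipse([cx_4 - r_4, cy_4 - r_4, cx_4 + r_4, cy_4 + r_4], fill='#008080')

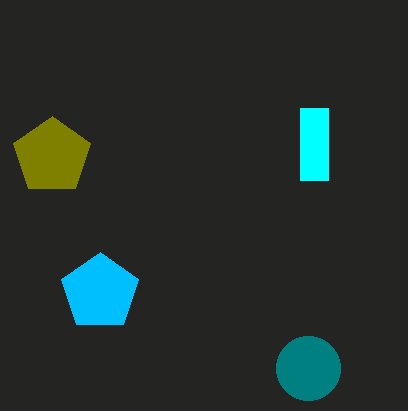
cx_1 = 52
cy_1 = 156
r_1 = 40
cx_2 = 100
cy_2 = 292
r_2 = 40
x0_3 = 300
y0_3 = 108
x1_3 = 328
y1_3 = 180
cx_4 = 308
cy_4 = 368
r_4 = 32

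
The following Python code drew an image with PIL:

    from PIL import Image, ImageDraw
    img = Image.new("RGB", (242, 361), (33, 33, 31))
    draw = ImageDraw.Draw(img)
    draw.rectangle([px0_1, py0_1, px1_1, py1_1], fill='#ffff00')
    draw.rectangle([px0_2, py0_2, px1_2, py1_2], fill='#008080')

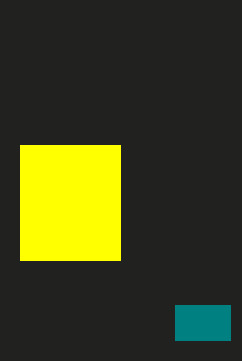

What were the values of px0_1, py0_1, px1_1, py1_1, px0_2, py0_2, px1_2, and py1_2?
px0_1 = 20; py0_1 = 145; px1_1 = 120; py1_1 = 260; px0_2 = 175; py0_2 = 305; px1_2 = 230; py1_2 = 340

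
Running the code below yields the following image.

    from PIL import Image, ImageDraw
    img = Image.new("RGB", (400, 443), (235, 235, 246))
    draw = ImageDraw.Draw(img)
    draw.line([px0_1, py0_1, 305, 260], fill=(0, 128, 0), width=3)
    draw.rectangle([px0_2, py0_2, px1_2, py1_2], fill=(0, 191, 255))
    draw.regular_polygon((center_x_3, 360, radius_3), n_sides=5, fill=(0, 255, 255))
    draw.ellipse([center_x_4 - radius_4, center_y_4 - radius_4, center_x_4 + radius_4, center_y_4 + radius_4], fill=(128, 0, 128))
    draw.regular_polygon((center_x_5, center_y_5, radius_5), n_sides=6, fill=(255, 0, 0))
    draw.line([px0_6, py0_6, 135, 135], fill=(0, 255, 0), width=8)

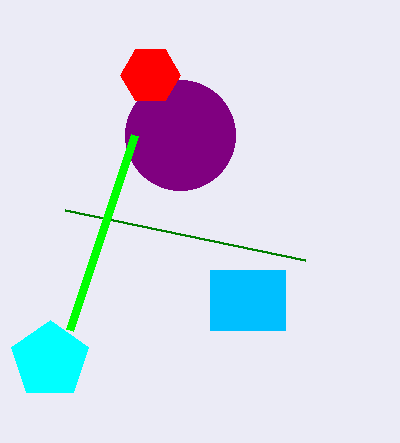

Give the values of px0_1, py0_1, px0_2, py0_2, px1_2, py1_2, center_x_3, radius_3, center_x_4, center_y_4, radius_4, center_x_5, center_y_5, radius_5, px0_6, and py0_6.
px0_1 = 65; py0_1 = 210; px0_2 = 210; py0_2 = 270; px1_2 = 285; py1_2 = 330; center_x_3 = 50; radius_3 = 40; center_x_4 = 180; center_y_4 = 135; radius_4 = 55; center_x_5 = 150; center_y_5 = 75; radius_5 = 30; px0_6 = 70; py0_6 = 330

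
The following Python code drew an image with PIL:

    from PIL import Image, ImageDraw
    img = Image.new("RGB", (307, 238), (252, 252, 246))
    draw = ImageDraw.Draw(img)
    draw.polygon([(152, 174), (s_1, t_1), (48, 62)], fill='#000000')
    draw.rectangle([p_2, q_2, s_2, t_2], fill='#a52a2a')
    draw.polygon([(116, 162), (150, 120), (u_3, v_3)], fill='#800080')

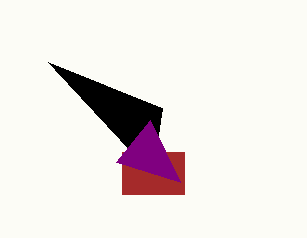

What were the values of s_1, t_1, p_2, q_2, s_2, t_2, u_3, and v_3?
s_1 = 162; t_1 = 108; p_2 = 122; q_2 = 152; s_2 = 184; t_2 = 194; u_3 = 180; v_3 = 182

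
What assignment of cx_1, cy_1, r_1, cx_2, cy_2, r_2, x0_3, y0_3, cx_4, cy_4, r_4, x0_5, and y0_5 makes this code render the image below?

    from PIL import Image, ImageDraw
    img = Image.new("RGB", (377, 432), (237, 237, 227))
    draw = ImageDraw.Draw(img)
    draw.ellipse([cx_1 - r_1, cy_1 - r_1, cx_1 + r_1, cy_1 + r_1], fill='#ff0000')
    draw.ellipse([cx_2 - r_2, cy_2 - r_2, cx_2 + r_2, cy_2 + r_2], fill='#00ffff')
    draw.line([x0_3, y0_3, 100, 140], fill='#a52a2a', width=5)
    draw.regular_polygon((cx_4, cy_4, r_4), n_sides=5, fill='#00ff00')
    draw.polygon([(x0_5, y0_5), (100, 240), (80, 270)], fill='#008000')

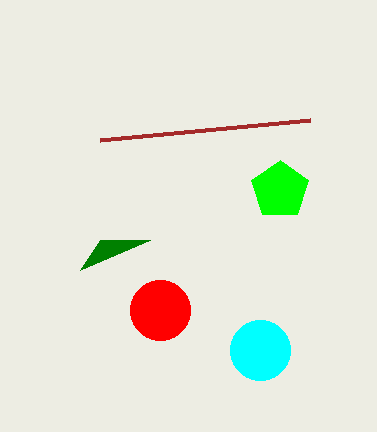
cx_1 = 160, cy_1 = 310, r_1 = 30, cx_2 = 260, cy_2 = 350, r_2 = 30, x0_3 = 310, y0_3 = 120, cx_4 = 280, cy_4 = 190, r_4 = 30, x0_5 = 150, y0_5 = 240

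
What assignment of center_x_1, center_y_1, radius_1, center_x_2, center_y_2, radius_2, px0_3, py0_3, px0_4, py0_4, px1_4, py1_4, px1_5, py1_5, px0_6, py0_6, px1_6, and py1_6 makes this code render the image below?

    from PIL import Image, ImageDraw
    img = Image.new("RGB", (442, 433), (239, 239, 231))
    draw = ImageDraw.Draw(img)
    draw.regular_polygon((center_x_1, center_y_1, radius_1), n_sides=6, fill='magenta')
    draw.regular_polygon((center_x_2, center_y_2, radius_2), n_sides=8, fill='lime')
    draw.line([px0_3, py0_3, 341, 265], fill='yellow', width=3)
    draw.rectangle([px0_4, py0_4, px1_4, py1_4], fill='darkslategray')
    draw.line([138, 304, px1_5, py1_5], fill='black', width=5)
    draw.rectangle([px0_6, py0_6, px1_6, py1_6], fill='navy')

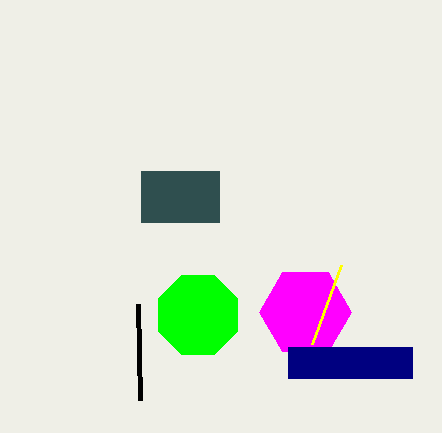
center_x_1 = 305
center_y_1 = 312
radius_1 = 46
center_x_2 = 198
center_y_2 = 315
radius_2 = 43
px0_3 = 312
py0_3 = 344
px0_4 = 141
py0_4 = 171
px1_4 = 219
py1_4 = 222
px1_5 = 140
py1_5 = 400
px0_6 = 288
py0_6 = 347
px1_6 = 412
py1_6 = 378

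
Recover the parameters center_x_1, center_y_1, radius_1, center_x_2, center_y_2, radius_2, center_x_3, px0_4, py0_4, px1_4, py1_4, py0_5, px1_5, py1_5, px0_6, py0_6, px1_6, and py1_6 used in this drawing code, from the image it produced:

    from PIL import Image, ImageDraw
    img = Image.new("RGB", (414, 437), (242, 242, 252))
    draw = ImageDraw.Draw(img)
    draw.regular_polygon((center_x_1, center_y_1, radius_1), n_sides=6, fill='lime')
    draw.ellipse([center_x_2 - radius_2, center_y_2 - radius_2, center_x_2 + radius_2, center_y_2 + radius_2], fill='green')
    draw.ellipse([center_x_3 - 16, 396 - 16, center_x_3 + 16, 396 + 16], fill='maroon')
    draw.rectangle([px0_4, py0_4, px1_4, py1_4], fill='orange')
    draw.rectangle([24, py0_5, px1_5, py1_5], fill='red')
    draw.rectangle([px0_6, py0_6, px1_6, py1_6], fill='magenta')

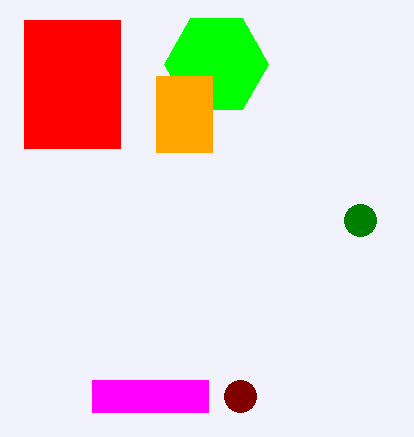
center_x_1 = 216
center_y_1 = 64
radius_1 = 52
center_x_2 = 360
center_y_2 = 220
radius_2 = 16
center_x_3 = 240
px0_4 = 156
py0_4 = 76
px1_4 = 212
py1_4 = 152
py0_5 = 20
px1_5 = 120
py1_5 = 148
px0_6 = 92
py0_6 = 380
px1_6 = 208
py1_6 = 412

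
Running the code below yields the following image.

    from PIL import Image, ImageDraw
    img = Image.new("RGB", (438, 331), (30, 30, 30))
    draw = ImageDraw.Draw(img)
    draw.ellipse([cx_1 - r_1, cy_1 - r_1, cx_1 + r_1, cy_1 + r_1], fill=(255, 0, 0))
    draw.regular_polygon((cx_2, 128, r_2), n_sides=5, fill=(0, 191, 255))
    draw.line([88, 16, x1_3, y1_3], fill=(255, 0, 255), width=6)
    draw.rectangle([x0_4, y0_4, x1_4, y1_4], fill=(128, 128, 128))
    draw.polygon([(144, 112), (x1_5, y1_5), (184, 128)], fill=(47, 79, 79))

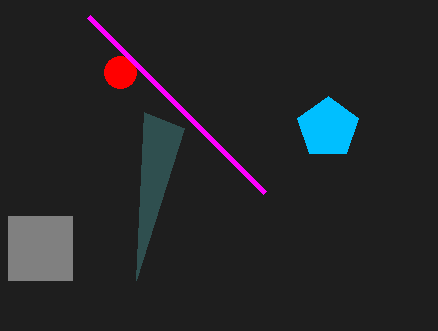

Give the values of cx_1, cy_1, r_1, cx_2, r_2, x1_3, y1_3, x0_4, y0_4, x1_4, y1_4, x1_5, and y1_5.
cx_1 = 120
cy_1 = 72
r_1 = 16
cx_2 = 328
r_2 = 32
x1_3 = 264
y1_3 = 192
x0_4 = 8
y0_4 = 216
x1_4 = 72
y1_4 = 280
x1_5 = 136
y1_5 = 280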